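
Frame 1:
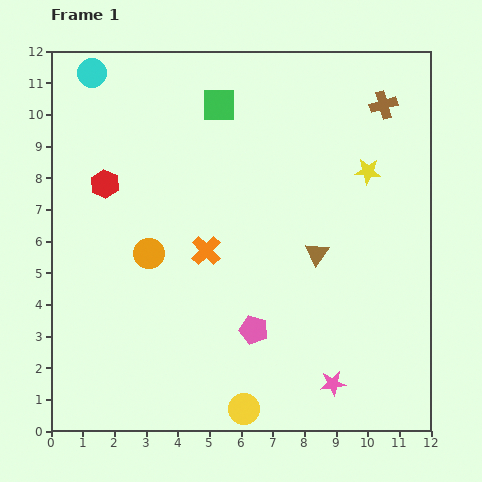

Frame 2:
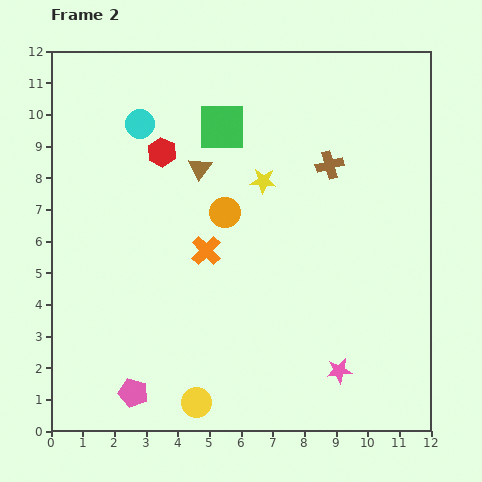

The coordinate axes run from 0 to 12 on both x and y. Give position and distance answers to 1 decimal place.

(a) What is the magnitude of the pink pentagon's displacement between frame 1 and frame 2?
4.3

The pink pentagon moved from (6.4, 3.2) to (2.6, 1.2), a distance of √(3.8² + 2.0²) ≈ 4.3.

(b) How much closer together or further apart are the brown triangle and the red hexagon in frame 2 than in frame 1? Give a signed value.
-5.8

Distance in frame 1: 7.1. Distance in frame 2: 1.3.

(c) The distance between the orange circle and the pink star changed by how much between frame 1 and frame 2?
-0.9

Distance in frame 1: 7.1. Distance in frame 2: 6.2.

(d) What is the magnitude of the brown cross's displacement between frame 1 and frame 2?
2.5

The brown cross moved from (10.5, 10.3) to (8.8, 8.4), a distance of √(1.7² + 1.9²) ≈ 2.5.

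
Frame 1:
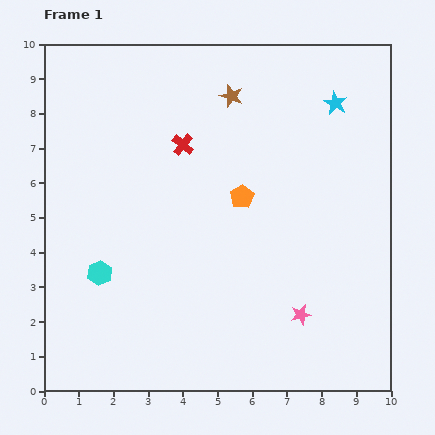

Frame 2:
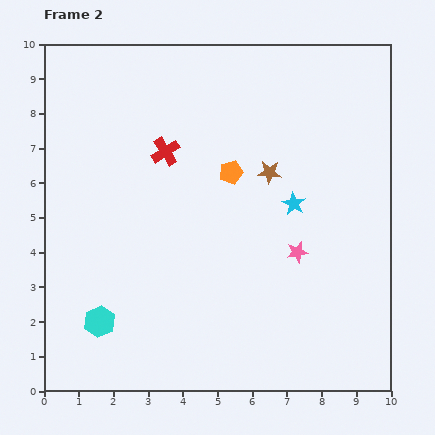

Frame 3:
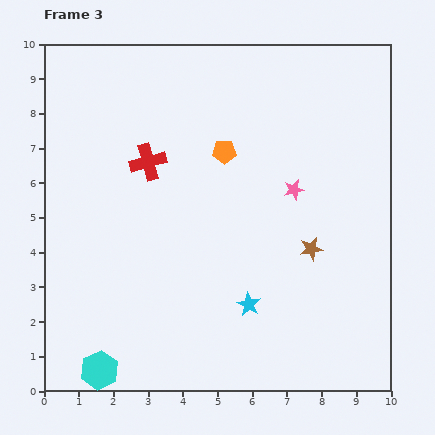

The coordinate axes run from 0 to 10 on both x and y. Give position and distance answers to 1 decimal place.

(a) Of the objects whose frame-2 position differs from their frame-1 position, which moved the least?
the red cross

(moved 0.5)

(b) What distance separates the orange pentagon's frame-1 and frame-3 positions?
1.4

The orange pentagon moved from (5.7, 5.6) to (5.2, 6.9), a distance of √(0.5² + 1.3²) ≈ 1.4.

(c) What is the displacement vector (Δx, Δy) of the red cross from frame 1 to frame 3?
(-1.0, -0.5)

The red cross was at (4.0, 7.1) in frame 1 and (3.0, 6.6) in frame 3.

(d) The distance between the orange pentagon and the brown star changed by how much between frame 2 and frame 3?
+2.7

Distance in frame 2: 1.1. Distance in frame 3: 3.8.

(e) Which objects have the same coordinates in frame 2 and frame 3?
none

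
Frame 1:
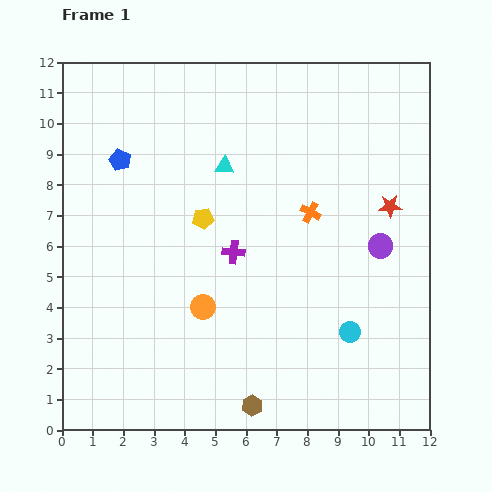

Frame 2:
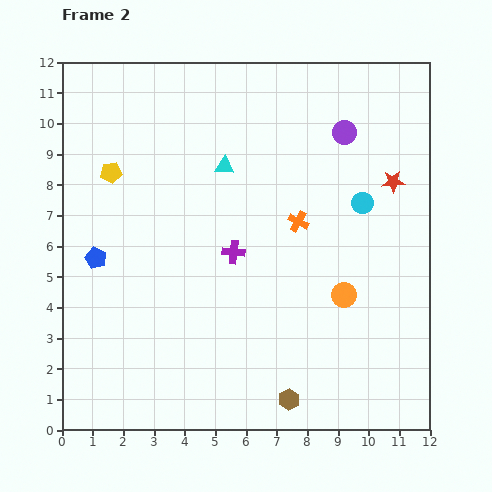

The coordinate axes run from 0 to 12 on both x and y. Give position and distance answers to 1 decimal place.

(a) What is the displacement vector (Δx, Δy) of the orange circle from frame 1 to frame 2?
(4.6, 0.4)

The orange circle was at (4.6, 4.0) in frame 1 and (9.2, 4.4) in frame 2.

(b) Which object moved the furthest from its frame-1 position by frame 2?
the orange circle

(moved 4.6; next 4.2)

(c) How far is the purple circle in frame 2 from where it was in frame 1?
3.9

The purple circle moved from (10.4, 6.0) to (9.2, 9.7), a distance of √(1.2² + 3.7²) ≈ 3.9.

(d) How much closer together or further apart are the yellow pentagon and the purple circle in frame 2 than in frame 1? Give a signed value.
+1.8

Distance in frame 1: 5.9. Distance in frame 2: 7.7.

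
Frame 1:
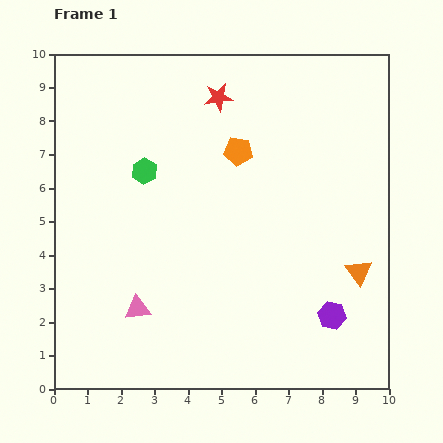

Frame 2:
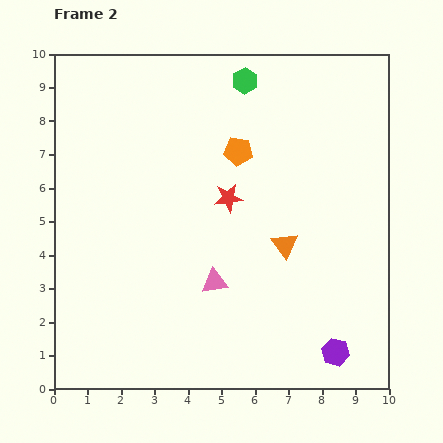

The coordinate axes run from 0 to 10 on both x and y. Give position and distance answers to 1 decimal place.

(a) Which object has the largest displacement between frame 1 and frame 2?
the green hexagon

(moved 4.0; next 3.0)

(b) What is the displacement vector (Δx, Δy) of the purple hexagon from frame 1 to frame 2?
(0.1, -1.1)

The purple hexagon was at (8.3, 2.2) in frame 1 and (8.4, 1.1) in frame 2.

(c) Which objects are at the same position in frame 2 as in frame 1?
the orange pentagon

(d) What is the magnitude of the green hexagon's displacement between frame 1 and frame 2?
4.0

The green hexagon moved from (2.7, 6.5) to (5.7, 9.2), a distance of √(3.0² + 2.7²) ≈ 4.0.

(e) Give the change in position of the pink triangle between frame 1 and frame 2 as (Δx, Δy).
(2.3, 0.8)

The pink triangle was at (2.5, 2.4) in frame 1 and (4.8, 3.2) in frame 2.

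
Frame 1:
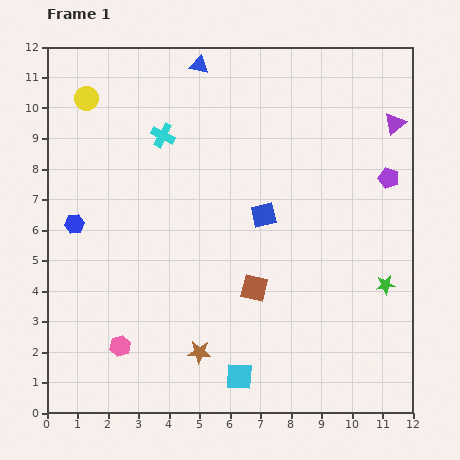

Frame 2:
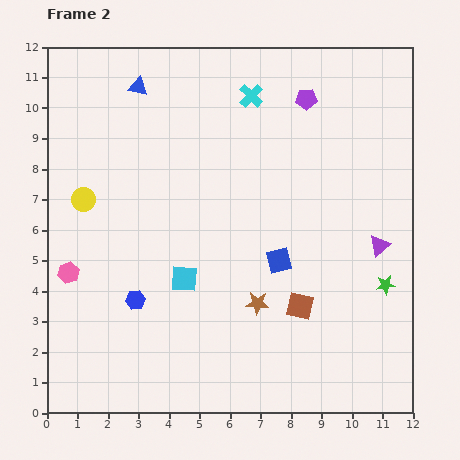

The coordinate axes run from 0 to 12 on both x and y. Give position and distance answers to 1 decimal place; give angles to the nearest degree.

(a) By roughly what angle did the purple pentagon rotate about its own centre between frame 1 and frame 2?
22° counter-clockwise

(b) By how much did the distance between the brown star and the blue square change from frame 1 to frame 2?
-3.4

Distance in frame 1: 5.0. Distance in frame 2: 1.6.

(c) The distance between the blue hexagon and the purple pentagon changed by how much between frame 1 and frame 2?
-1.7

Distance in frame 1: 10.4. Distance in frame 2: 8.7.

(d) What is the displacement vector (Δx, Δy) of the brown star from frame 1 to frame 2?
(1.9, 1.6)

The brown star was at (5.0, 2.0) in frame 1 and (6.9, 3.6) in frame 2.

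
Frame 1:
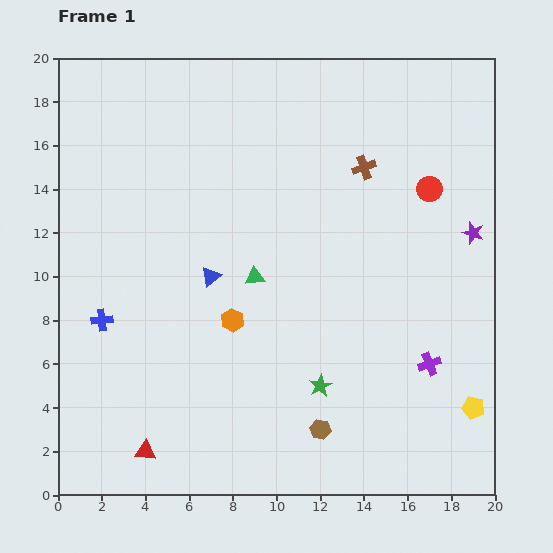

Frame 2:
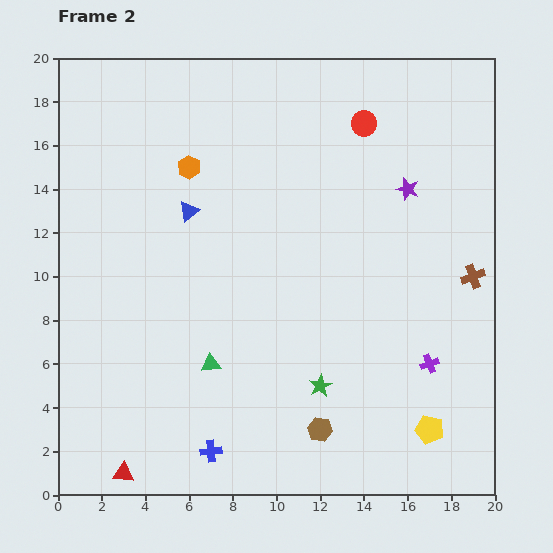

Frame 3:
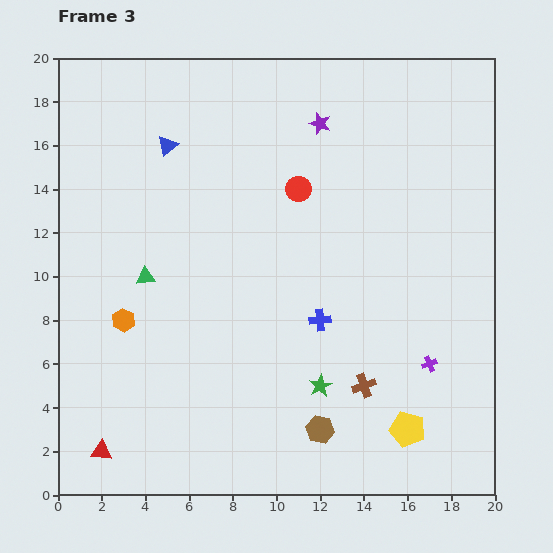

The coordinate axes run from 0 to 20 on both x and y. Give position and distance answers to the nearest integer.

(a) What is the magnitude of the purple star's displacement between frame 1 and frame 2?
4

The purple star moved from (19, 12) to (16, 14), a distance of √(3² + 2²) ≈ 4.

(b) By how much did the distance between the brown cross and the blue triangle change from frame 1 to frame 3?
+5

Distance in frame 1: 9. Distance in frame 3: 14.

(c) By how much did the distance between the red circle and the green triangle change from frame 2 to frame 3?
-5

Distance in frame 2: 13. Distance in frame 3: 8.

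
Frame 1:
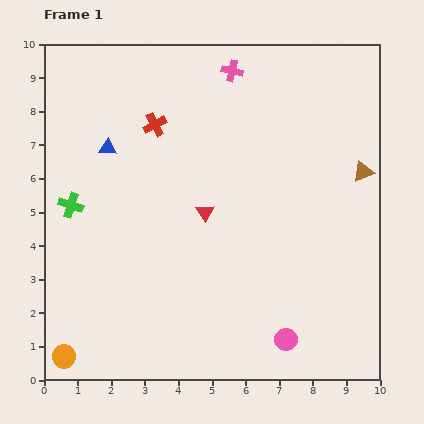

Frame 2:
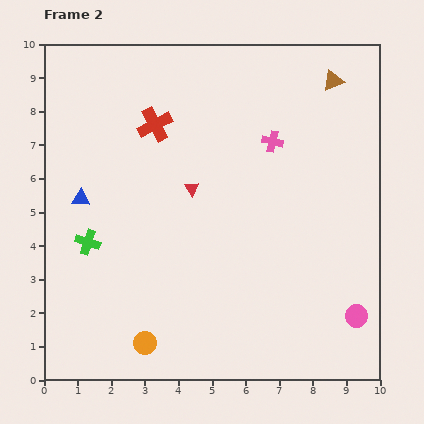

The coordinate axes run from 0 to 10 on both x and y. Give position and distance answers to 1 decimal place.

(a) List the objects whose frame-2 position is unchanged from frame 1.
the red cross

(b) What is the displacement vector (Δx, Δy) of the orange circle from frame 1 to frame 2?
(2.4, 0.4)

The orange circle was at (0.6, 0.7) in frame 1 and (3.0, 1.1) in frame 2.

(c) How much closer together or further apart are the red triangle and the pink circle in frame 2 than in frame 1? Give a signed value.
+1.7

Distance in frame 1: 4.5. Distance in frame 2: 6.2.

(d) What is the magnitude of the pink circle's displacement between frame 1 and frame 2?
2.2

The pink circle moved from (7.2, 1.2) to (9.3, 1.9), a distance of √(2.1² + 0.7²) ≈ 2.2.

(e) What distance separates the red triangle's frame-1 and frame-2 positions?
0.8

The red triangle moved from (4.8, 5.0) to (4.4, 5.7), a distance of √(0.4² + 0.7²) ≈ 0.8.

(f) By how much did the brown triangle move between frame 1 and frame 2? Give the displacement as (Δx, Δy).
(-0.9, 2.7)

The brown triangle was at (9.5, 6.2) in frame 1 and (8.6, 8.9) in frame 2.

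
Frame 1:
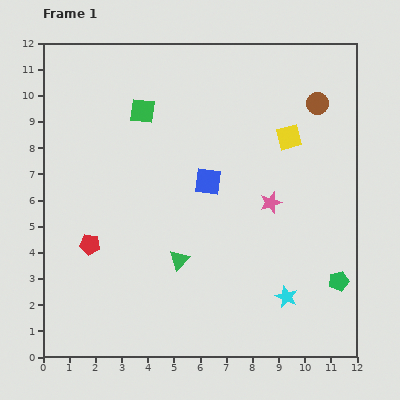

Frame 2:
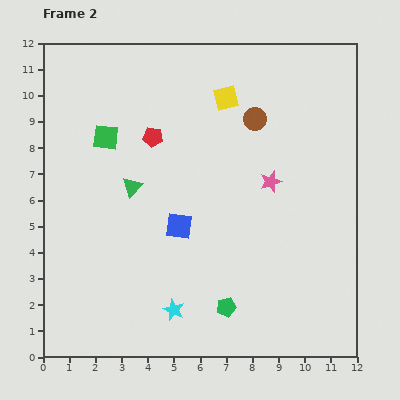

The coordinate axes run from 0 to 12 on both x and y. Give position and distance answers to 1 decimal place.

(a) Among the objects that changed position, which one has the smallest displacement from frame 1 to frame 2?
the pink star

(moved 0.8)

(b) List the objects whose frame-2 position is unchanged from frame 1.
none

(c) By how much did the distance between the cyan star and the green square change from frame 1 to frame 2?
-1.9

Distance in frame 1: 9.0. Distance in frame 2: 7.1.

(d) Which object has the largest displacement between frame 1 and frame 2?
the red pentagon

(moved 4.8; next 4.4)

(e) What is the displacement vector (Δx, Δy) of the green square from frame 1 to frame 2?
(-1.4, -1.0)

The green square was at (3.8, 9.4) in frame 1 and (2.4, 8.4) in frame 2.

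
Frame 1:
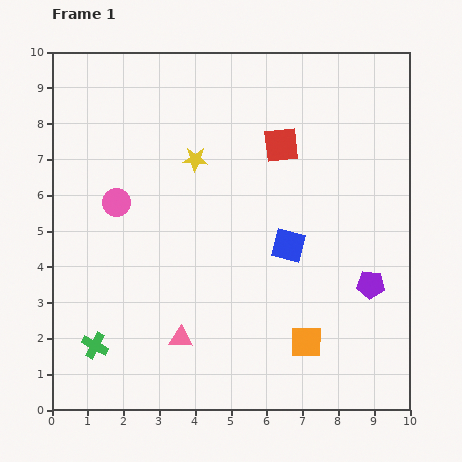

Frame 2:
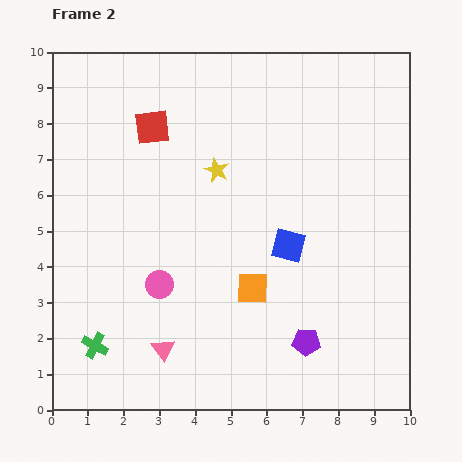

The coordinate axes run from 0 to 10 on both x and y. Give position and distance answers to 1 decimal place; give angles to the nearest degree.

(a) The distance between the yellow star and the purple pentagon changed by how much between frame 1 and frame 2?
-0.6

Distance in frame 1: 6.0. Distance in frame 2: 5.4.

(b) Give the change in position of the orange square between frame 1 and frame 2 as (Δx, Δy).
(-1.5, 1.5)

The orange square was at (7.1, 1.9) in frame 1 and (5.6, 3.4) in frame 2.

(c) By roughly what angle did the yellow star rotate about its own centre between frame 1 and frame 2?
22° clockwise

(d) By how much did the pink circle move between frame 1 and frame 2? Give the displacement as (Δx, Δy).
(1.2, -2.3)

The pink circle was at (1.8, 5.8) in frame 1 and (3.0, 3.5) in frame 2.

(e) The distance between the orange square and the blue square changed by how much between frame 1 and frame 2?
-1.1

Distance in frame 1: 2.7. Distance in frame 2: 1.6.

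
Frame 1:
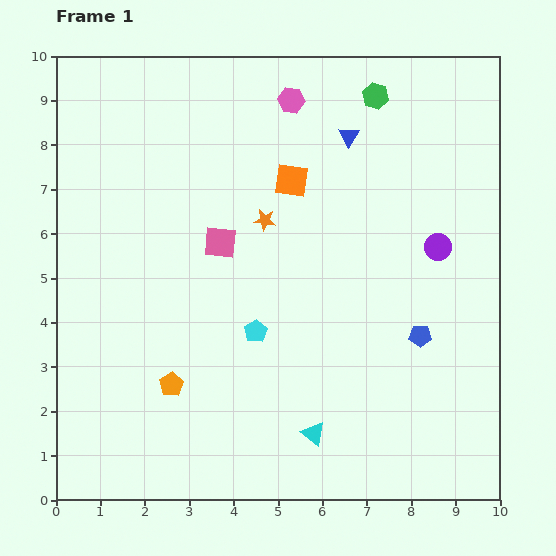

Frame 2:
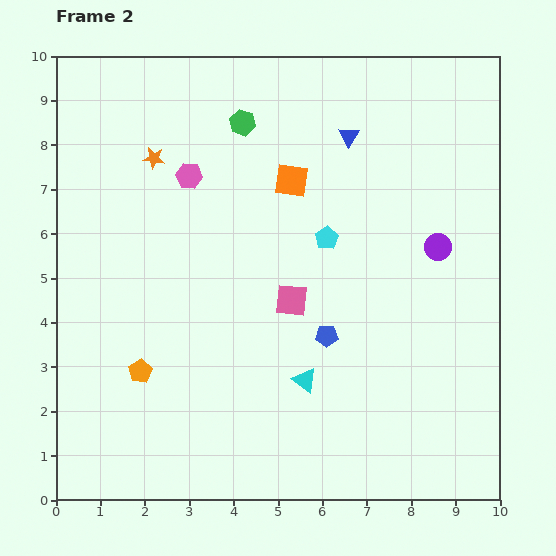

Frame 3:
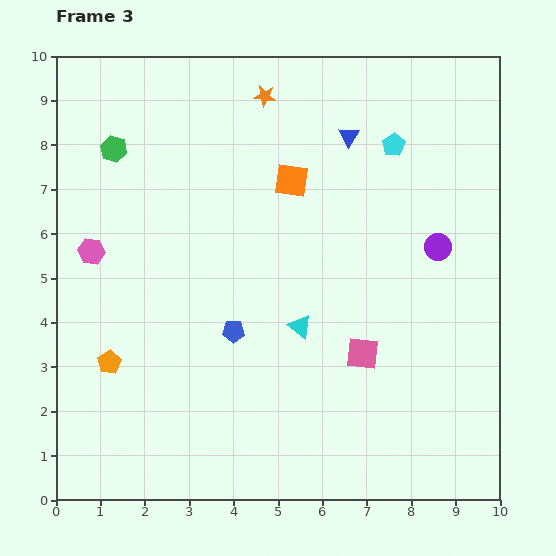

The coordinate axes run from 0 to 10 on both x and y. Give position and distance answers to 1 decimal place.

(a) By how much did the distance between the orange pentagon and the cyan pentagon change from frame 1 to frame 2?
+3.0

Distance in frame 1: 2.2. Distance in frame 2: 5.2.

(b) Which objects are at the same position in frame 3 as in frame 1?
the purple circle, the orange square, the blue triangle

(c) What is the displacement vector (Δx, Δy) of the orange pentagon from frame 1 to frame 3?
(-1.4, 0.5)

The orange pentagon was at (2.6, 2.6) in frame 1 and (1.2, 3.1) in frame 3.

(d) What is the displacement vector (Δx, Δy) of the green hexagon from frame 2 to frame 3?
(-2.9, -0.6)

The green hexagon was at (4.2, 8.5) in frame 2 and (1.3, 7.9) in frame 3.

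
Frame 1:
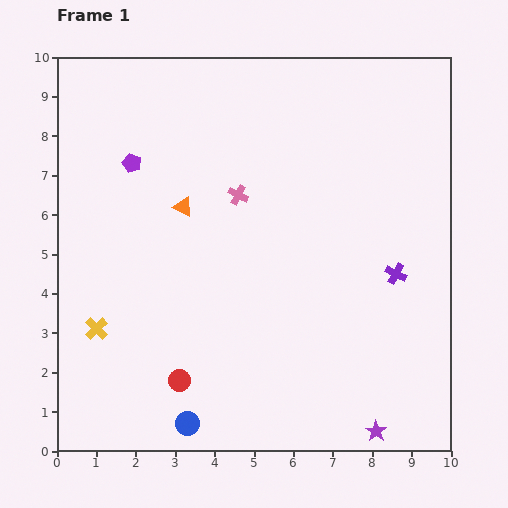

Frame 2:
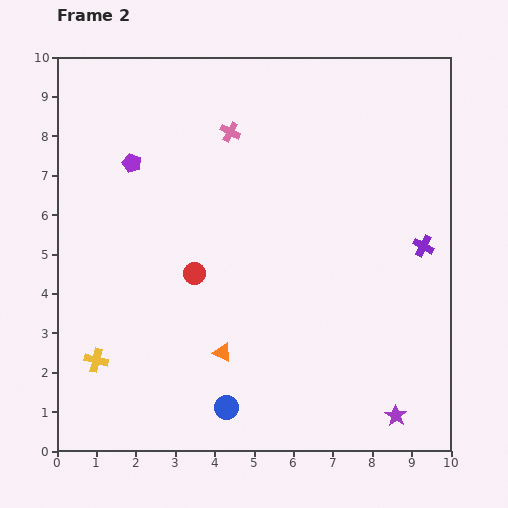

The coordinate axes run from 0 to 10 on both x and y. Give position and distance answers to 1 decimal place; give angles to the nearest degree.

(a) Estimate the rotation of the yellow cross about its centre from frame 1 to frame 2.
31° counter-clockwise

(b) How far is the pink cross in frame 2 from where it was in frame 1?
1.6

The pink cross moved from (4.6, 6.5) to (4.4, 8.1), a distance of √(0.2² + 1.6²) ≈ 1.6.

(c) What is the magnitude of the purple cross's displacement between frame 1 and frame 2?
1.0

The purple cross moved from (8.6, 4.5) to (9.3, 5.2), a distance of √(0.7² + 0.7²) ≈ 1.0.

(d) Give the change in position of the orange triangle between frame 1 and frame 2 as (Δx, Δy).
(1.0, -3.7)

The orange triangle was at (3.2, 6.2) in frame 1 and (4.2, 2.5) in frame 2.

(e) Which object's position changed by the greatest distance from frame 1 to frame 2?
the orange triangle

(moved 3.8; next 2.7)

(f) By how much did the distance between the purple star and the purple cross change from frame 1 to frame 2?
+0.4

Distance in frame 1: 4.0. Distance in frame 2: 4.4.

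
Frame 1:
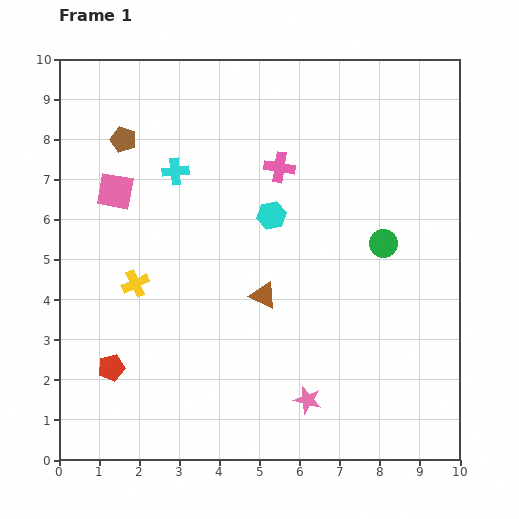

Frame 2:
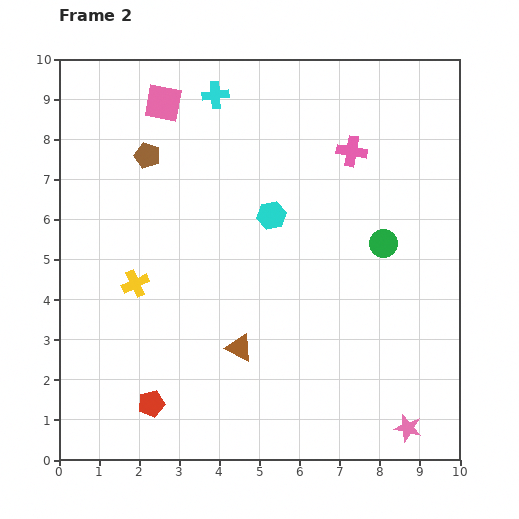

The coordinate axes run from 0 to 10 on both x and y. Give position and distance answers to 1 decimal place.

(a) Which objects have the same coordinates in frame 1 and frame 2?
the yellow cross, the cyan hexagon, the green circle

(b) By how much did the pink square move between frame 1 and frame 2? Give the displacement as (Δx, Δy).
(1.2, 2.2)

The pink square was at (1.4, 6.7) in frame 1 and (2.6, 8.9) in frame 2.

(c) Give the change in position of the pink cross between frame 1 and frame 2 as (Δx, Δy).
(1.8, 0.4)

The pink cross was at (5.5, 7.3) in frame 1 and (7.3, 7.7) in frame 2.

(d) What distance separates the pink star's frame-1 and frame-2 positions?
2.6

The pink star moved from (6.2, 1.5) to (8.7, 0.8), a distance of √(2.5² + 0.7²) ≈ 2.6.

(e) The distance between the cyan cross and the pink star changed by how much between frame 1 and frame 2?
+3.0

Distance in frame 1: 6.6. Distance in frame 2: 9.6.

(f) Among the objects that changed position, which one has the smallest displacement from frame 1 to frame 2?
the brown pentagon

(moved 0.7)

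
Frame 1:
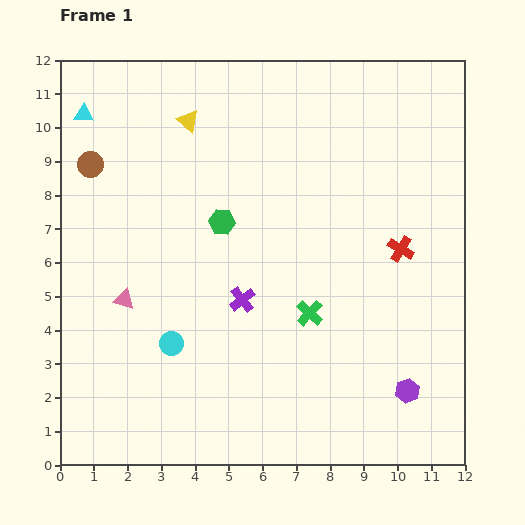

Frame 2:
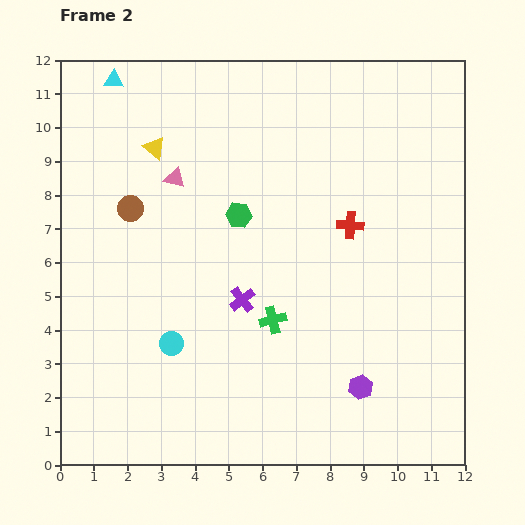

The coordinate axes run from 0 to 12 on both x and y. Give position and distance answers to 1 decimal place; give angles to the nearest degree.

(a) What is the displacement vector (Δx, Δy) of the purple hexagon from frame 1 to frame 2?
(-1.4, 0.1)

The purple hexagon was at (10.3, 2.2) in frame 1 and (8.9, 2.3) in frame 2.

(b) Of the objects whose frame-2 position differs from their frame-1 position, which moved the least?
the green hexagon

(moved 0.5)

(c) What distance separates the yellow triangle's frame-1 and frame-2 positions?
1.3

The yellow triangle moved from (3.8, 10.2) to (2.8, 9.4), a distance of √(1.0² + 0.8²) ≈ 1.3.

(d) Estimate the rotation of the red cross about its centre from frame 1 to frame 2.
28° counter-clockwise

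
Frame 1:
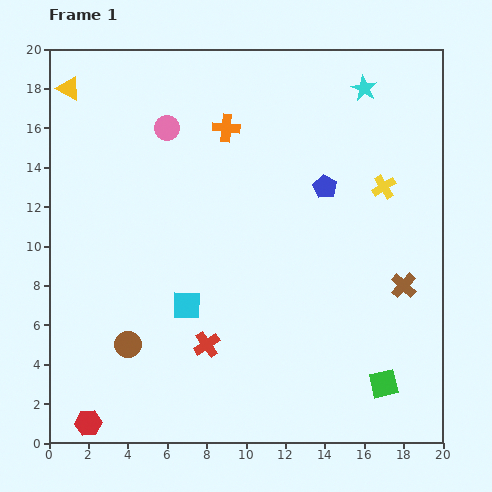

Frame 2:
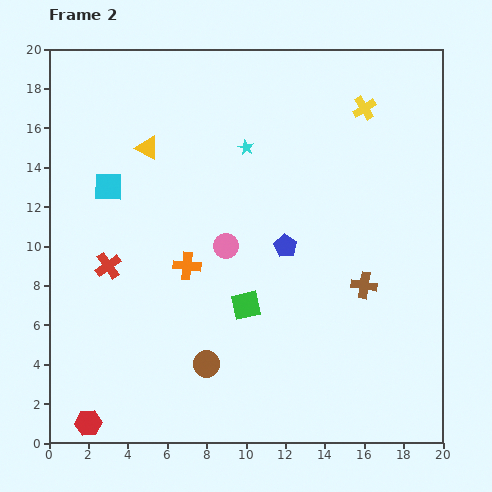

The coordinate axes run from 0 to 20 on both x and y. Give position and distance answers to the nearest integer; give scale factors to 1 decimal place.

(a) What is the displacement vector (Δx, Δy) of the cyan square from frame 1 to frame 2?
(-4, 6)

The cyan square was at (7, 7) in frame 1 and (3, 13) in frame 2.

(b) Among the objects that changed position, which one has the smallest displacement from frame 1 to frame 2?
the brown cross

(moved 2)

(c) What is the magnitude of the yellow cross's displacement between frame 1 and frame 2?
4

The yellow cross moved from (17, 13) to (16, 17), a distance of √(1² + 4²) ≈ 4.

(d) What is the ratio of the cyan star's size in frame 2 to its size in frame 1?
0.6×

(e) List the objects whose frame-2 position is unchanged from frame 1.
the red hexagon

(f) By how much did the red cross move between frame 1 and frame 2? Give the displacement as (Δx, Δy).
(-5, 4)

The red cross was at (8, 5) in frame 1 and (3, 9) in frame 2.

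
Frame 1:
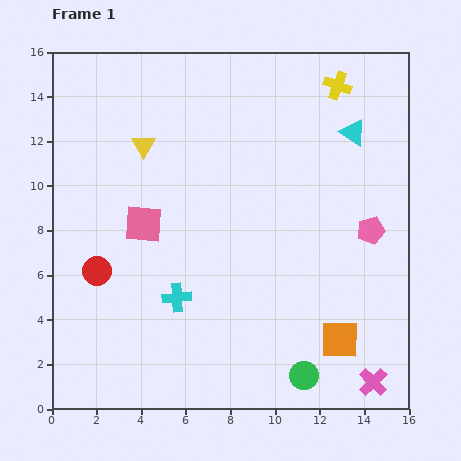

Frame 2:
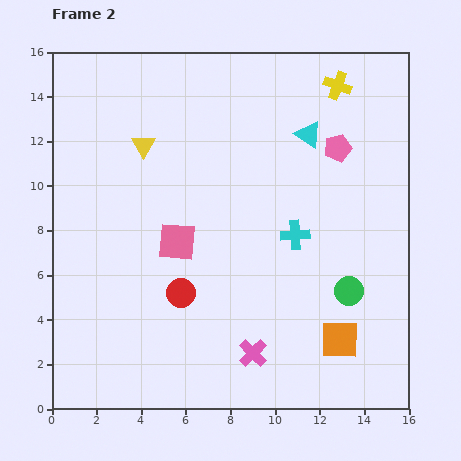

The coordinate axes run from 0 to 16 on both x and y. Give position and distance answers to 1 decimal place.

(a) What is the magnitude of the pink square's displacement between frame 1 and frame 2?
1.7

The pink square moved from (4.1, 8.3) to (5.6, 7.5), a distance of √(1.5² + 0.8²) ≈ 1.7.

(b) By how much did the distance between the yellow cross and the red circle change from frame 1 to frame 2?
-2.0

Distance in frame 1: 13.6. Distance in frame 2: 11.6.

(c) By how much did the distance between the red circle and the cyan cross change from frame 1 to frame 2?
+1.9

Distance in frame 1: 3.8. Distance in frame 2: 5.7.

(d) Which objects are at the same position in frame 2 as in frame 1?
the orange square, the yellow cross, the yellow triangle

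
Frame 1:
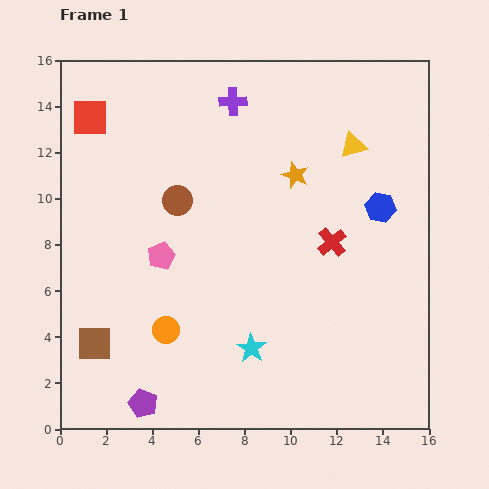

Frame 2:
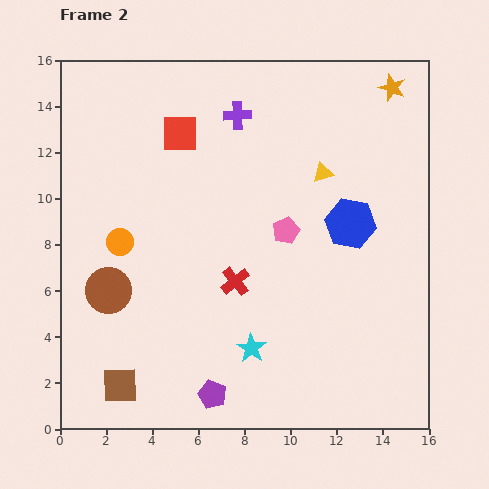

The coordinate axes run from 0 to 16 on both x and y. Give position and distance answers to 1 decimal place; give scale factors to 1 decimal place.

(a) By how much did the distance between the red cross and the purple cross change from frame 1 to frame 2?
-0.3

Distance in frame 1: 7.5. Distance in frame 2: 7.2.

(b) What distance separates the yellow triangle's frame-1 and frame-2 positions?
1.8

The yellow triangle moved from (12.7, 12.3) to (11.4, 11.1), a distance of √(1.3² + 1.2²) ≈ 1.8.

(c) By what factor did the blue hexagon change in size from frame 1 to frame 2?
1.7×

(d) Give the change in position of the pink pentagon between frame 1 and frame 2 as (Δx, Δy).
(5.4, 1.1)

The pink pentagon was at (4.4, 7.5) in frame 1 and (9.8, 8.6) in frame 2.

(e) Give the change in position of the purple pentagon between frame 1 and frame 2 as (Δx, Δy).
(3.0, 0.4)

The purple pentagon was at (3.6, 1.1) in frame 1 and (6.6, 1.5) in frame 2.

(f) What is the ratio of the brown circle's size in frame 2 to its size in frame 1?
1.5×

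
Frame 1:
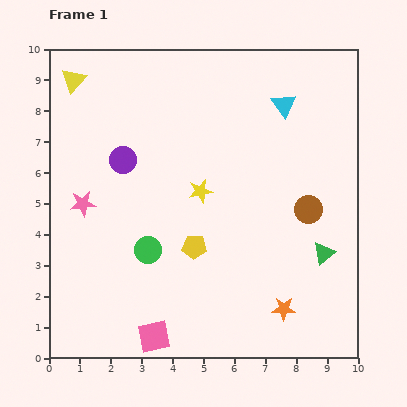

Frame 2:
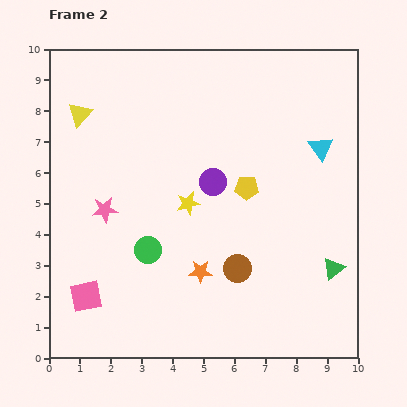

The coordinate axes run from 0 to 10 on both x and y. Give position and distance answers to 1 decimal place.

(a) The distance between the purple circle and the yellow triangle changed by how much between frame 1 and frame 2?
+1.7

Distance in frame 1: 3.1. Distance in frame 2: 4.8.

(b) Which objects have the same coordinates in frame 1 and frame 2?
the green circle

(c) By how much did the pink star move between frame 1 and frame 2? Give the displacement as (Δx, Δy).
(0.7, -0.2)

The pink star was at (1.1, 5.0) in frame 1 and (1.8, 4.8) in frame 2.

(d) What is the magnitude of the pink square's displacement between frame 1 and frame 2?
2.6

The pink square moved from (3.4, 0.7) to (1.2, 2.0), a distance of √(2.2² + 1.3²) ≈ 2.6.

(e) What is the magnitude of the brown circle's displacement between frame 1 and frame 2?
3.0

The brown circle moved from (8.4, 4.8) to (6.1, 2.9), a distance of √(2.3² + 1.9²) ≈ 3.0.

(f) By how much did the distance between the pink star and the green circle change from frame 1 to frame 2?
-0.7

Distance in frame 1: 2.6. Distance in frame 2: 1.9.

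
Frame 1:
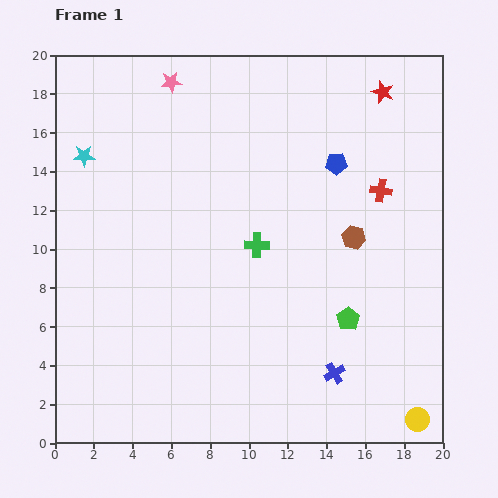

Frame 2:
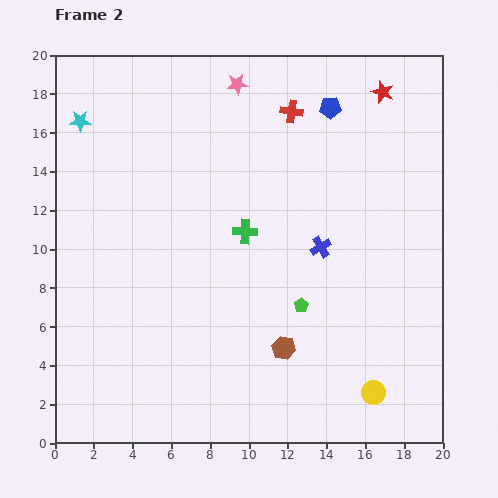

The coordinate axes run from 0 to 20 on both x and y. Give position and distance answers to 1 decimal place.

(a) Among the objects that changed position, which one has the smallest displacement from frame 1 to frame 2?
the green cross

(moved 0.9)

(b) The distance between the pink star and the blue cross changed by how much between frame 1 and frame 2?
-7.8

Distance in frame 1: 17.2. Distance in frame 2: 9.4.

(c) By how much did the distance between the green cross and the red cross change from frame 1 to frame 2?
-0.4

Distance in frame 1: 7.0. Distance in frame 2: 6.6.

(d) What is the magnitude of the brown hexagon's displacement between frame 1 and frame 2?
6.7

The brown hexagon moved from (15.4, 10.6) to (11.8, 4.9), a distance of √(3.6² + 5.7²) ≈ 6.7.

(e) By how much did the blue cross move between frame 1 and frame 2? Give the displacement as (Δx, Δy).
(-0.7, 6.5)

The blue cross was at (14.4, 3.6) in frame 1 and (13.7, 10.1) in frame 2.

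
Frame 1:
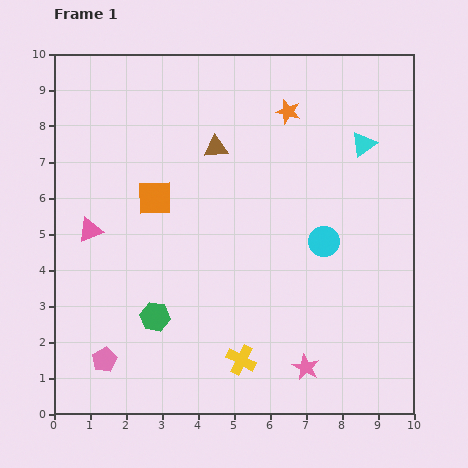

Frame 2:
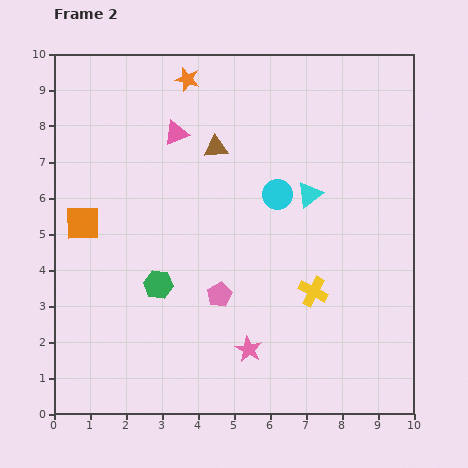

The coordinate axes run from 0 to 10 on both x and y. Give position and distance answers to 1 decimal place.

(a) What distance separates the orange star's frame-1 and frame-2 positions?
2.9

The orange star moved from (6.5, 8.4) to (3.7, 9.3), a distance of √(2.8² + 0.9²) ≈ 2.9.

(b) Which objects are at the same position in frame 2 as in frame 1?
the brown triangle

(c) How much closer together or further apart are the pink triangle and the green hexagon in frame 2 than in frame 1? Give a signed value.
+1.2

Distance in frame 1: 3.0. Distance in frame 2: 4.2.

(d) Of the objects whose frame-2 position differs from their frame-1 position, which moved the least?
the green hexagon

(moved 0.9)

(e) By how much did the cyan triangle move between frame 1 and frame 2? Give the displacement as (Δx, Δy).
(-1.5, -1.4)

The cyan triangle was at (8.6, 7.5) in frame 1 and (7.1, 6.1) in frame 2.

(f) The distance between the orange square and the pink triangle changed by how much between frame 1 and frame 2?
+1.6

Distance in frame 1: 2.0. Distance in frame 2: 3.6.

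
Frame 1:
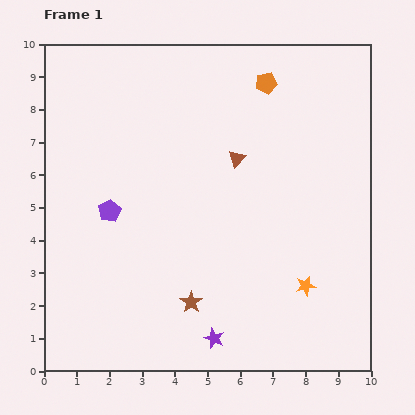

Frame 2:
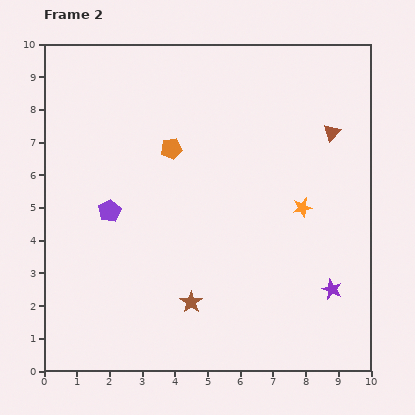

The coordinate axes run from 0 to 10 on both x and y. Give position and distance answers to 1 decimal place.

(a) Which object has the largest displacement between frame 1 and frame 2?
the purple star

(moved 3.9; next 3.5)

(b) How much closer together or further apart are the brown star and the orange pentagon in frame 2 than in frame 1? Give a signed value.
-2.4

Distance in frame 1: 7.1. Distance in frame 2: 4.7.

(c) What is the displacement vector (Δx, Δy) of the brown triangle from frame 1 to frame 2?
(2.9, 0.8)

The brown triangle was at (5.9, 6.5) in frame 1 and (8.8, 7.3) in frame 2.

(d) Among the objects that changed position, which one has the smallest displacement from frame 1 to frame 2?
the orange star

(moved 2.4)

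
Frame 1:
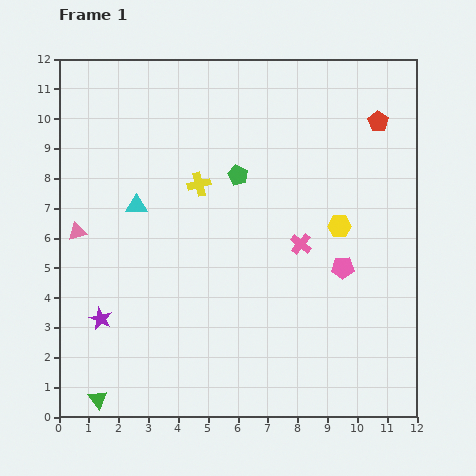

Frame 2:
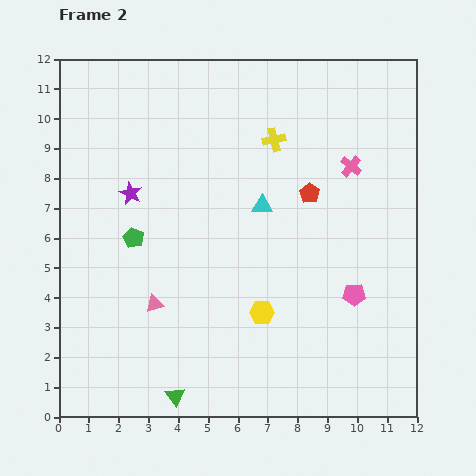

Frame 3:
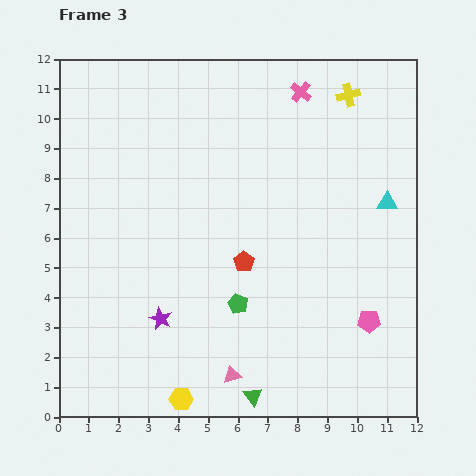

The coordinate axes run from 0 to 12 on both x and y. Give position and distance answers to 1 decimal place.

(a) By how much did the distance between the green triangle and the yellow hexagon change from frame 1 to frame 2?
-6.0

Distance in frame 1: 10.0. Distance in frame 2: 4.0.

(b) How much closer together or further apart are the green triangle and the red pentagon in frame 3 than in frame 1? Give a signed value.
-8.7

Distance in frame 1: 13.2. Distance in frame 3: 4.5.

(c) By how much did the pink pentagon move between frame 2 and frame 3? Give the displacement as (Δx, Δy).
(0.5, -0.9)

The pink pentagon was at (9.9, 4.1) in frame 2 and (10.4, 3.2) in frame 3.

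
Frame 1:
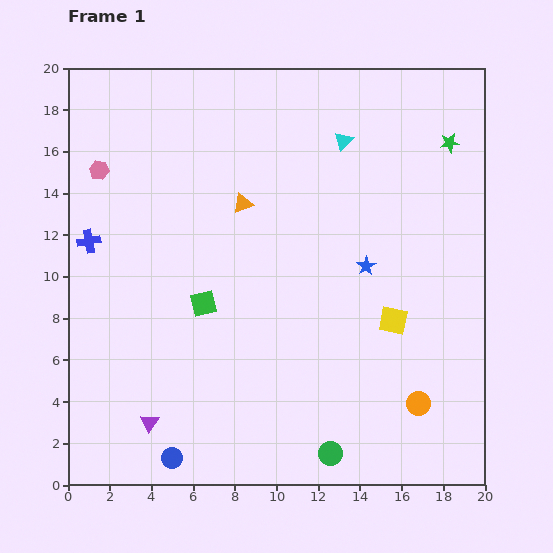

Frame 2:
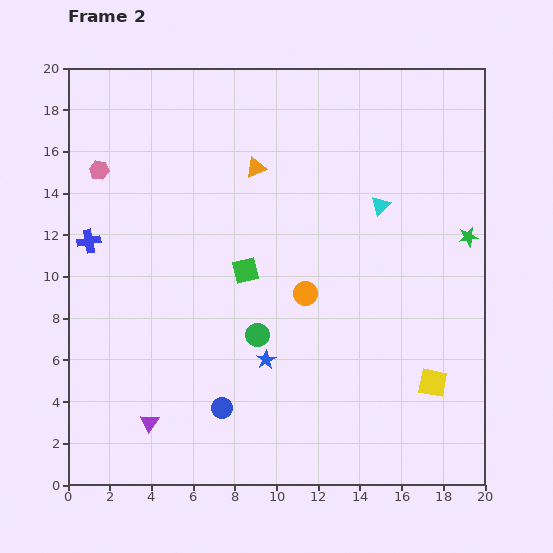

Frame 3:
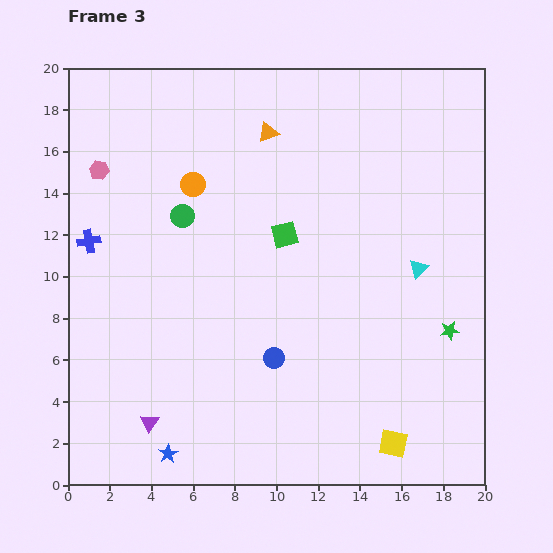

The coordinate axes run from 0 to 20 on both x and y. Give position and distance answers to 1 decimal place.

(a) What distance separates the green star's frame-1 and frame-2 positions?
4.6

The green star moved from (18.3, 16.4) to (19.2, 11.9), a distance of √(0.9² + 4.5²) ≈ 4.6.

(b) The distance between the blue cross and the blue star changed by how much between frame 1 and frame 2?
-3.2

Distance in frame 1: 13.4. Distance in frame 2: 10.2.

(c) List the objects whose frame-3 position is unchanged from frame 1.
the purple triangle, the pink hexagon, the blue cross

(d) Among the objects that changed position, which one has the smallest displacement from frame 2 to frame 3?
the orange triangle

(moved 1.8)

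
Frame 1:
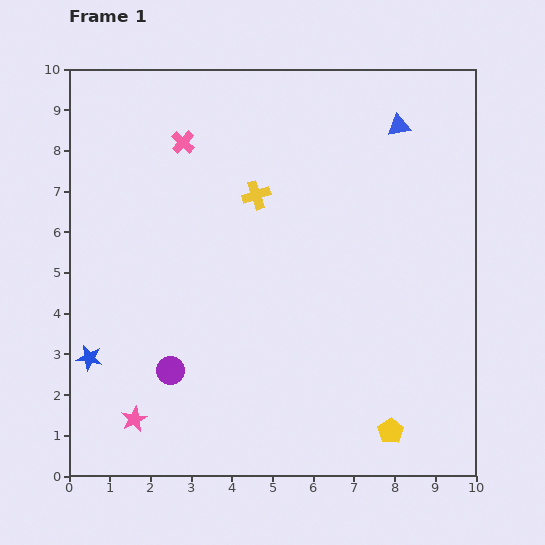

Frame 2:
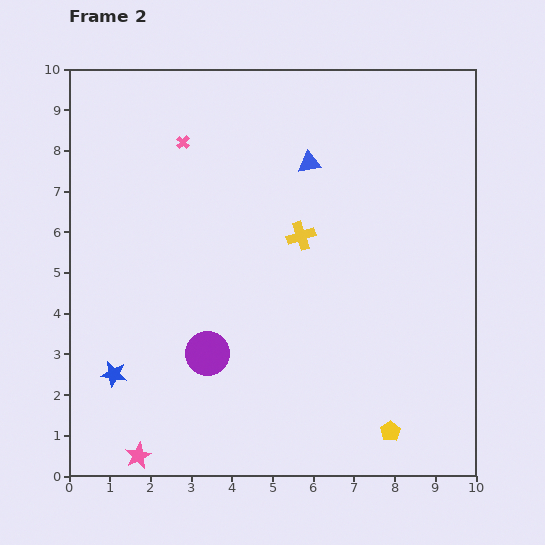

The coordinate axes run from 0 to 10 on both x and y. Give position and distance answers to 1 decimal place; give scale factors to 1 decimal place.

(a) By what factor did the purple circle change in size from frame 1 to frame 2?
1.6×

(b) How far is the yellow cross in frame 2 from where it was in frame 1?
1.5

The yellow cross moved from (4.6, 6.9) to (5.7, 5.9), a distance of √(1.1² + 1.0²) ≈ 1.5.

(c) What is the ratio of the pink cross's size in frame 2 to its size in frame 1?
0.6×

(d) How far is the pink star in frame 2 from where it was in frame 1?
0.9

The pink star moved from (1.6, 1.4) to (1.7, 0.5), a distance of √(0.1² + 0.9²) ≈ 0.9.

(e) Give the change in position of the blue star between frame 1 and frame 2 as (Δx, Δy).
(0.6, -0.4)

The blue star was at (0.5, 2.9) in frame 1 and (1.1, 2.5) in frame 2.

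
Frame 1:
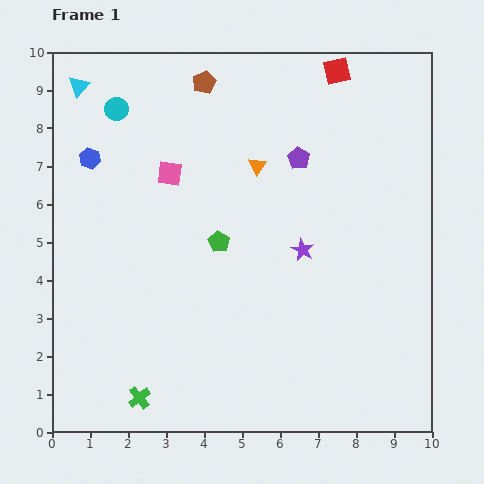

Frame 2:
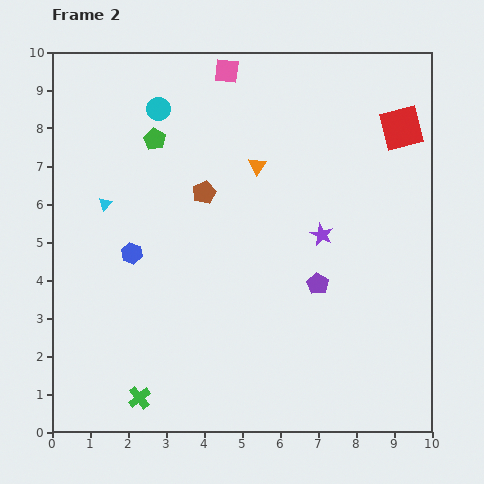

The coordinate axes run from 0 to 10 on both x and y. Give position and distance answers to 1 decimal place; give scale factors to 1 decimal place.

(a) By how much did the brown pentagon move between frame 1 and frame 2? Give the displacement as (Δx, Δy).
(0.0, -2.9)

The brown pentagon was at (4.0, 9.2) in frame 1 and (4.0, 6.3) in frame 2.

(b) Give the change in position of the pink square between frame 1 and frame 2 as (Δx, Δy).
(1.5, 2.7)

The pink square was at (3.1, 6.8) in frame 1 and (4.6, 9.5) in frame 2.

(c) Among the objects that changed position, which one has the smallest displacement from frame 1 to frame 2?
the purple star

(moved 0.6)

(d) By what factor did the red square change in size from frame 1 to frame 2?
1.6×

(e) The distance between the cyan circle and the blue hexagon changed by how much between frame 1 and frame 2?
+2.4

Distance in frame 1: 1.5. Distance in frame 2: 3.9.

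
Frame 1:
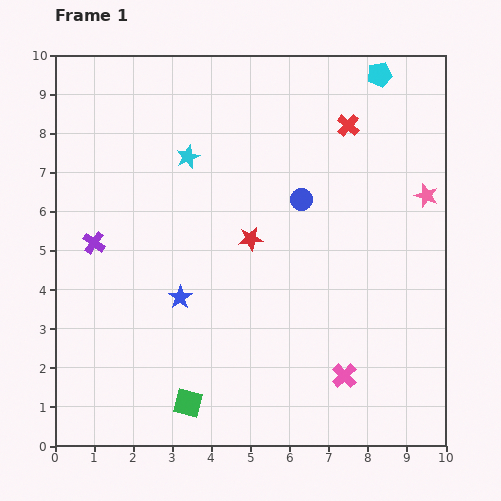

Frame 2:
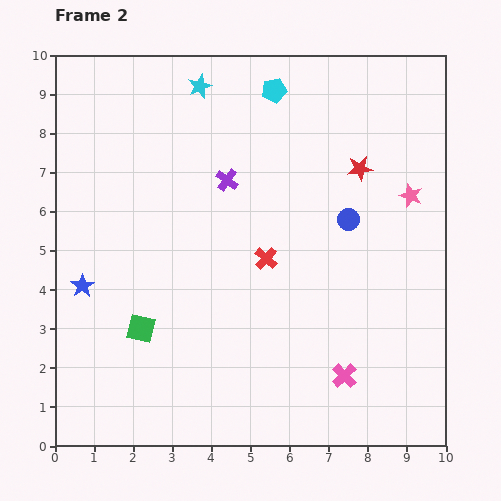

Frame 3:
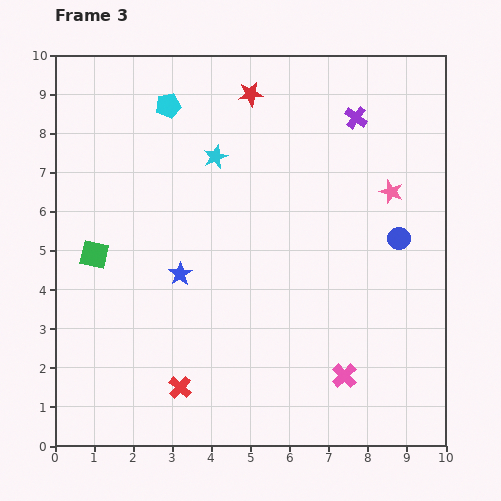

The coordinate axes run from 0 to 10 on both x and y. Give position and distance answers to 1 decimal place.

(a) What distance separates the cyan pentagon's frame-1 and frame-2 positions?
2.7

The cyan pentagon moved from (8.3, 9.5) to (5.6, 9.1), a distance of √(2.7² + 0.4²) ≈ 2.7.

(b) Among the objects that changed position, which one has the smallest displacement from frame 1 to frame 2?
the pink star

(moved 0.4)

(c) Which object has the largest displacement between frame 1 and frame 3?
the red cross

(moved 8.0; next 7.4)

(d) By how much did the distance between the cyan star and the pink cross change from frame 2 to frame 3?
-1.8

Distance in frame 2: 8.3. Distance in frame 3: 6.5.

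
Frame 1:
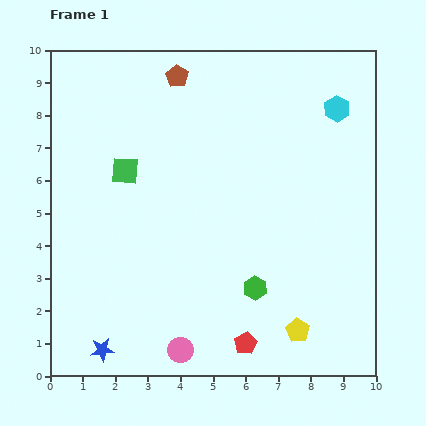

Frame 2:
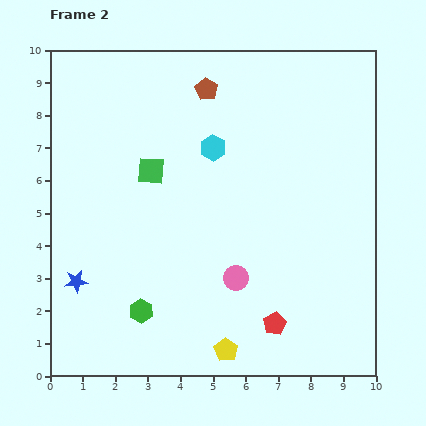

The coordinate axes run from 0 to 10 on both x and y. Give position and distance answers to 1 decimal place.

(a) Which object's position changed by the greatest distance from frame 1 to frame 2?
the cyan hexagon

(moved 4.0; next 3.6)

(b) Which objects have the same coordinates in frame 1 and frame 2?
none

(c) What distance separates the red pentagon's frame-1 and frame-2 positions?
1.1

The red pentagon moved from (6.0, 1.0) to (6.9, 1.6), a distance of √(0.9² + 0.6²) ≈ 1.1.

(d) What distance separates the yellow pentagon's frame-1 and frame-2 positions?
2.3

The yellow pentagon moved from (7.6, 1.4) to (5.4, 0.8), a distance of √(2.2² + 0.6²) ≈ 2.3.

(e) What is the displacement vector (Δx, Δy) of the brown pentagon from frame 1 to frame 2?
(0.9, -0.4)

The brown pentagon was at (3.9, 9.2) in frame 1 and (4.8, 8.8) in frame 2.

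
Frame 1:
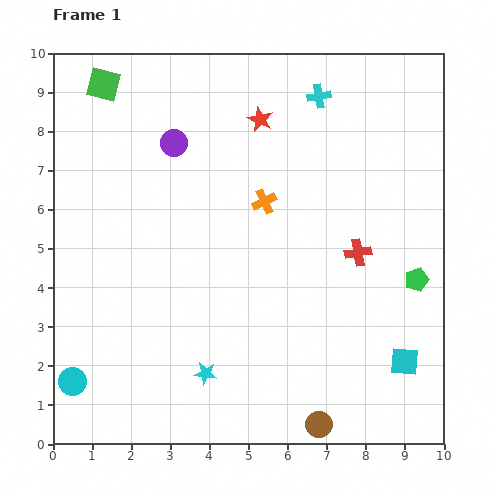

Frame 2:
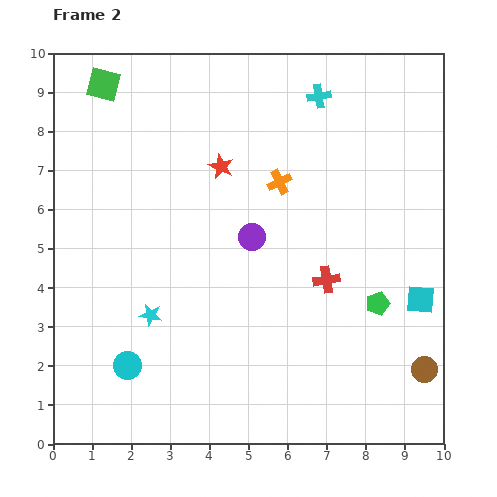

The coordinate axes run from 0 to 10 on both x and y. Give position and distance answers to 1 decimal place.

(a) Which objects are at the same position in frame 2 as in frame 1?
the green square, the cyan cross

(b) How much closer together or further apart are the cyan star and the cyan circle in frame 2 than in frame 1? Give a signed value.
-2.0

Distance in frame 1: 3.4. Distance in frame 2: 1.4.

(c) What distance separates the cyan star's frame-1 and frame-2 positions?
2.1

The cyan star moved from (3.9, 1.8) to (2.5, 3.3), a distance of √(1.4² + 1.5²) ≈ 2.1.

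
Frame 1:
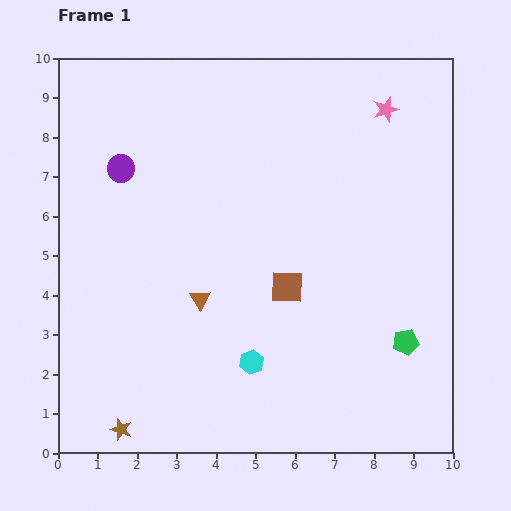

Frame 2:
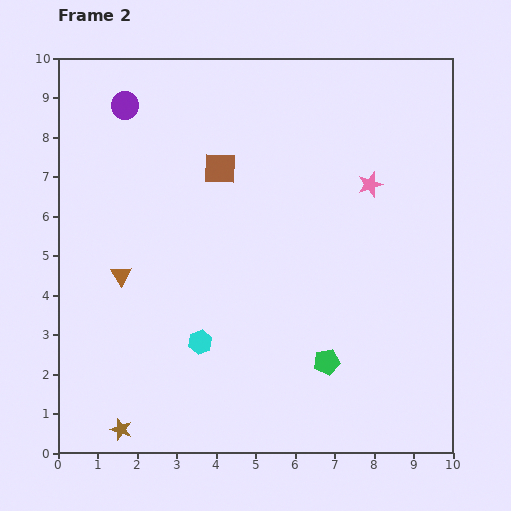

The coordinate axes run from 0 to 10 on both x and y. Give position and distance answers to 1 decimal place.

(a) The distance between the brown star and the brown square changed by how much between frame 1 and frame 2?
+1.6

Distance in frame 1: 5.5. Distance in frame 2: 7.1.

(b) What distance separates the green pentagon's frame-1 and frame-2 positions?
2.1

The green pentagon moved from (8.8, 2.8) to (6.8, 2.3), a distance of √(2.0² + 0.5²) ≈ 2.1.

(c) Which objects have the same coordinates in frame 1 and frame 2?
the brown star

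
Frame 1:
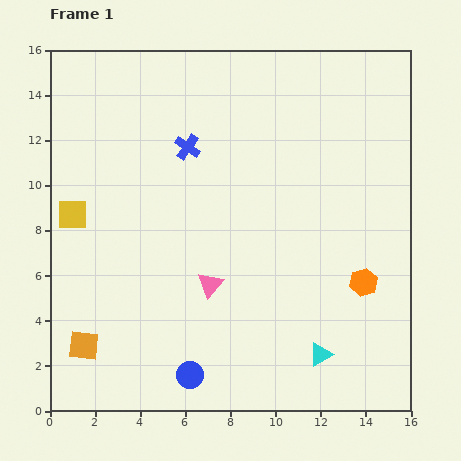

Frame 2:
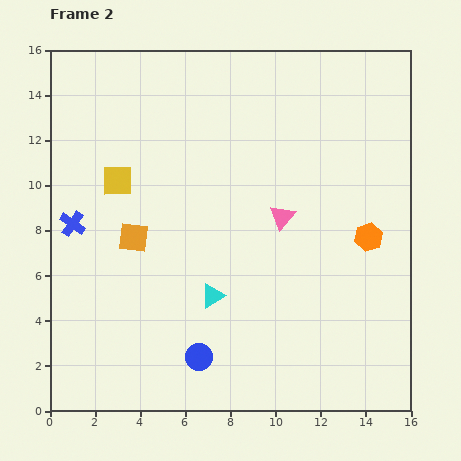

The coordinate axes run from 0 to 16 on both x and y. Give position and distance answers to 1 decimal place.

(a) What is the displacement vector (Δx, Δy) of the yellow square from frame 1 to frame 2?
(2.0, 1.5)

The yellow square was at (1.0, 8.7) in frame 1 and (3.0, 10.2) in frame 2.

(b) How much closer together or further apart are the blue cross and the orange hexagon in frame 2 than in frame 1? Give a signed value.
+3.3

Distance in frame 1: 9.8. Distance in frame 2: 13.1.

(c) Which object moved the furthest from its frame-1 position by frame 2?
the blue cross

(moved 6.1; next 5.5)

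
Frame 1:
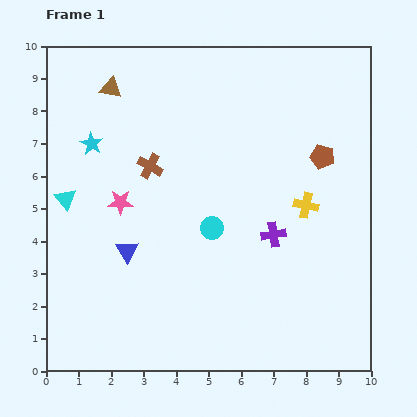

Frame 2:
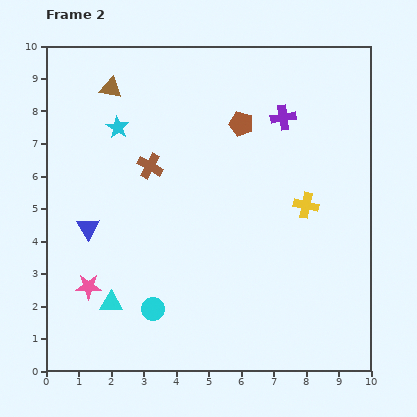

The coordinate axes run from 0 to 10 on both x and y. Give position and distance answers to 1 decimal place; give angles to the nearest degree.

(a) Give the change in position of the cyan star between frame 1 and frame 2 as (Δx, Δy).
(0.8, 0.5)

The cyan star was at (1.4, 7.0) in frame 1 and (2.2, 7.5) in frame 2.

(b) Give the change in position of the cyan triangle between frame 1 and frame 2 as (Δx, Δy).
(1.4, -3.2)

The cyan triangle was at (0.6, 5.3) in frame 1 and (2.0, 2.1) in frame 2.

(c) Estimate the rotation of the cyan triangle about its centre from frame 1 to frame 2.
49° counter-clockwise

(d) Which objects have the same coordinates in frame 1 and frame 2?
the brown triangle, the yellow cross, the brown cross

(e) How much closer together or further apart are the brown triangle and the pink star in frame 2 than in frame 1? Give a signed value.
+2.6

Distance in frame 1: 3.5. Distance in frame 2: 6.1.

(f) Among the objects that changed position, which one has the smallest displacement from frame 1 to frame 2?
the cyan star

(moved 0.9)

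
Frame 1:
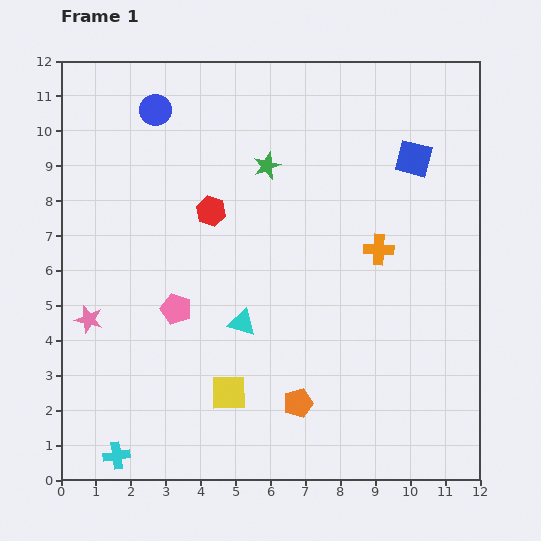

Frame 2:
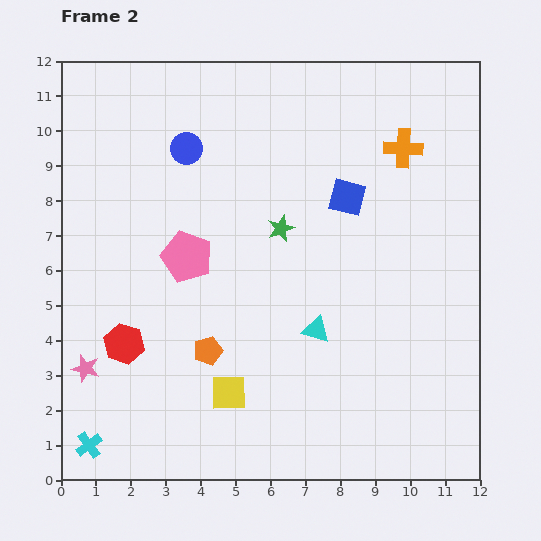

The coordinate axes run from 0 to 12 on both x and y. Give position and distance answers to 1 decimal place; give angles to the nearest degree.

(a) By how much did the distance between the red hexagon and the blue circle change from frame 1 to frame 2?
+2.6

Distance in frame 1: 3.3. Distance in frame 2: 5.9.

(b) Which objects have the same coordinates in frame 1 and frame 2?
the yellow square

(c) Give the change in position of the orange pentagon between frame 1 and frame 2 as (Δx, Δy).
(-2.6, 1.5)

The orange pentagon was at (6.8, 2.2) in frame 1 and (4.2, 3.7) in frame 2.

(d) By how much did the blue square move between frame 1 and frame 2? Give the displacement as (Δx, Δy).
(-1.9, -1.1)

The blue square was at (10.1, 9.2) in frame 1 and (8.2, 8.1) in frame 2.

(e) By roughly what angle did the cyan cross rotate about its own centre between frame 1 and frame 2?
27° counter-clockwise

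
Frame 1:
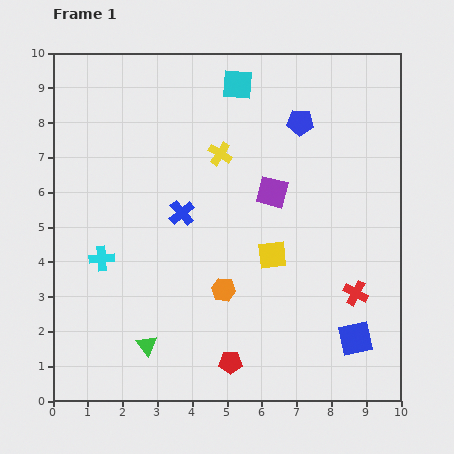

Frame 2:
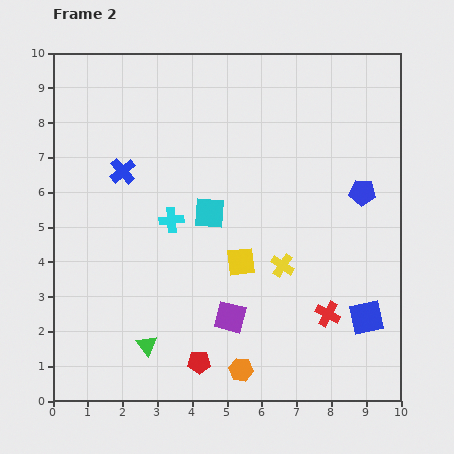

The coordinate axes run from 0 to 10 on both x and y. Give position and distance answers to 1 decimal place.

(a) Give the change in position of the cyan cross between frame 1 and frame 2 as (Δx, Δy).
(2.0, 1.1)

The cyan cross was at (1.4, 4.1) in frame 1 and (3.4, 5.2) in frame 2.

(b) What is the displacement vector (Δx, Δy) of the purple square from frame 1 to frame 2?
(-1.2, -3.6)

The purple square was at (6.3, 6.0) in frame 1 and (5.1, 2.4) in frame 2.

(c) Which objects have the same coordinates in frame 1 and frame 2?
the green triangle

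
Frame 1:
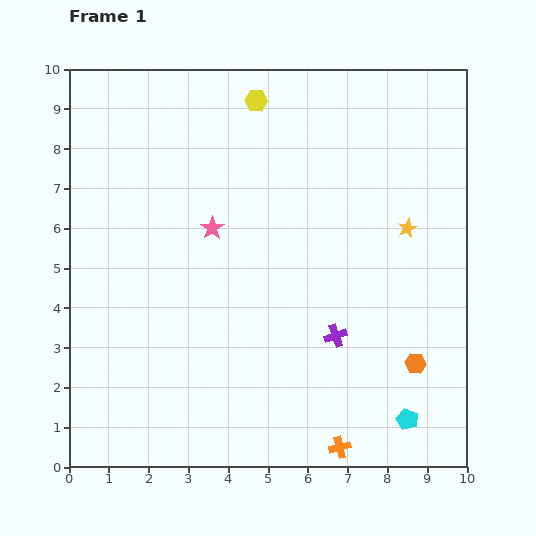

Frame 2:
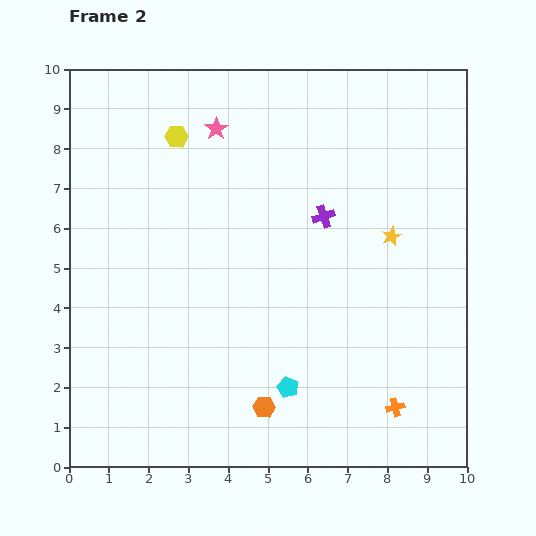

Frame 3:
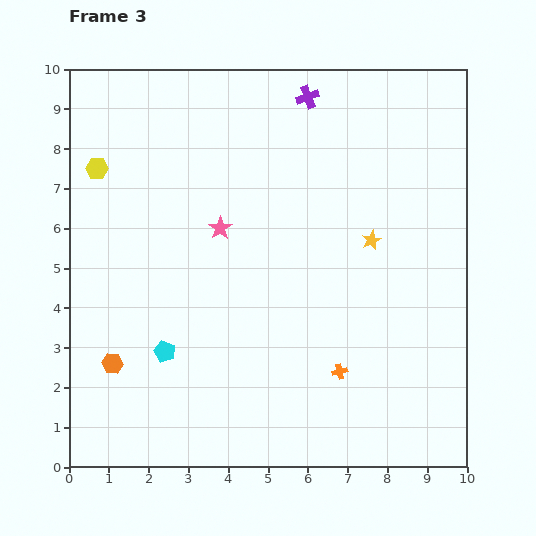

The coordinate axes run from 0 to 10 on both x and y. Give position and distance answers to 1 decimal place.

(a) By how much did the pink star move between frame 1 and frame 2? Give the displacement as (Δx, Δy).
(0.1, 2.5)

The pink star was at (3.6, 6.0) in frame 1 and (3.7, 8.5) in frame 2.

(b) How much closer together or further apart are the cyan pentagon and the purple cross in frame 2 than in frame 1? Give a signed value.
+1.6

Distance in frame 1: 2.8. Distance in frame 2: 4.4.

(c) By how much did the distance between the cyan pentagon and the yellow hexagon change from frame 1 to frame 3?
-4.0

Distance in frame 1: 8.9. Distance in frame 3: 4.9.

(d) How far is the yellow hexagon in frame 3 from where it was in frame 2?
2.2

The yellow hexagon moved from (2.7, 8.3) to (0.7, 7.5), a distance of √(2.0² + 0.8²) ≈ 2.2.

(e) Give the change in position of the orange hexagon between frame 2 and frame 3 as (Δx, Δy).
(-3.8, 1.1)

The orange hexagon was at (4.9, 1.5) in frame 2 and (1.1, 2.6) in frame 3.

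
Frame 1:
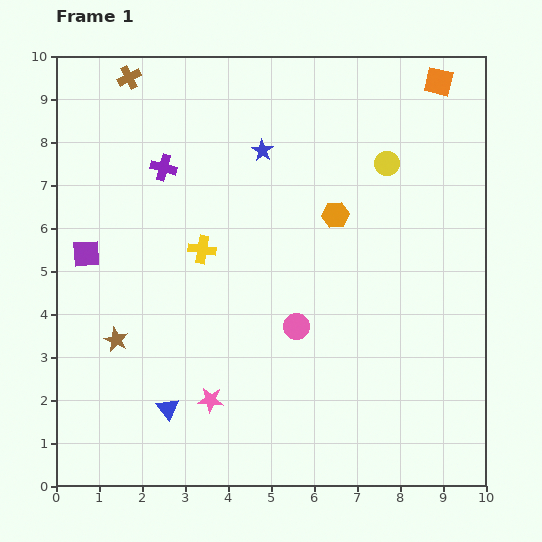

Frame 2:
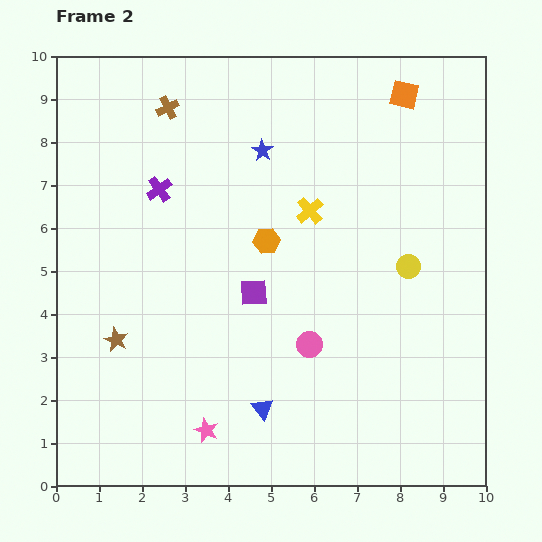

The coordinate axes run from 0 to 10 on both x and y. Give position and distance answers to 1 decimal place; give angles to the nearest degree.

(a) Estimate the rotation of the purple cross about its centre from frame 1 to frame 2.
39° clockwise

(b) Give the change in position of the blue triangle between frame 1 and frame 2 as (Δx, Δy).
(2.2, 0.0)

The blue triangle was at (2.6, 1.8) in frame 1 and (4.8, 1.8) in frame 2.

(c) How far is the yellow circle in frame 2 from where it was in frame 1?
2.5

The yellow circle moved from (7.7, 7.5) to (8.2, 5.1), a distance of √(0.5² + 2.4²) ≈ 2.5.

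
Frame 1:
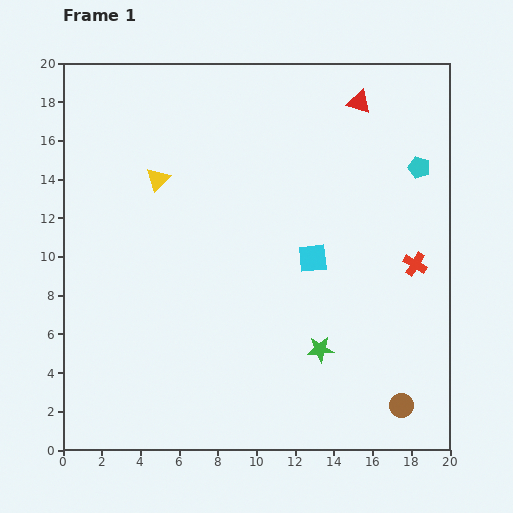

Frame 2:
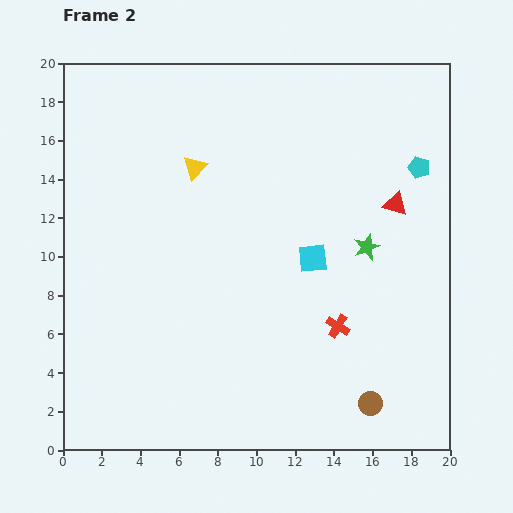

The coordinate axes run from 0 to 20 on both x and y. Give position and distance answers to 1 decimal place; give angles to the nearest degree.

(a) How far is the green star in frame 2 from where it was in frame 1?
5.8

The green star moved from (13.3, 5.2) to (15.7, 10.5), a distance of √(2.4² + 5.3²) ≈ 5.8.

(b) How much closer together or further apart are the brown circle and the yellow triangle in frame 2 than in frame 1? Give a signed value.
-2.0

Distance in frame 1: 17.2. Distance in frame 2: 15.2.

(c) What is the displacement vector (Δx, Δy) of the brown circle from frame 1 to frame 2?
(-1.6, 0.1)

The brown circle was at (17.5, 2.3) in frame 1 and (15.9, 2.4) in frame 2.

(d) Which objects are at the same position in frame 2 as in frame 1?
the cyan pentagon, the cyan square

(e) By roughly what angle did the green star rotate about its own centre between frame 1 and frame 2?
18° counter-clockwise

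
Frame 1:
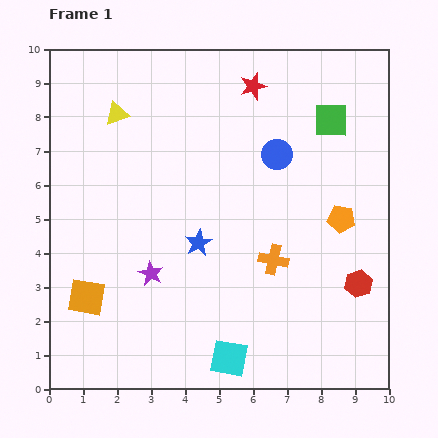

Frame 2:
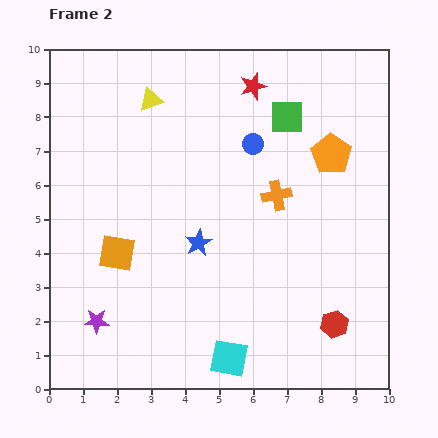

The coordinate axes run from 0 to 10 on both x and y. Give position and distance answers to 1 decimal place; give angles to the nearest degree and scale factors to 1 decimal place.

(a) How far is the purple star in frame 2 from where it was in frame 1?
2.1

The purple star moved from (3.0, 3.4) to (1.4, 2.0), a distance of √(1.6² + 1.4²) ≈ 2.1.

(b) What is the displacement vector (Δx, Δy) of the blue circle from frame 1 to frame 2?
(-0.7, 0.3)

The blue circle was at (6.7, 6.9) in frame 1 and (6.0, 7.2) in frame 2.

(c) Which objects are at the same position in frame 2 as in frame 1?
the cyan square, the blue star, the red star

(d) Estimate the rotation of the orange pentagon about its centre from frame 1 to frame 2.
24° clockwise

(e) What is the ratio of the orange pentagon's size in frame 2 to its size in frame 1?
1.4×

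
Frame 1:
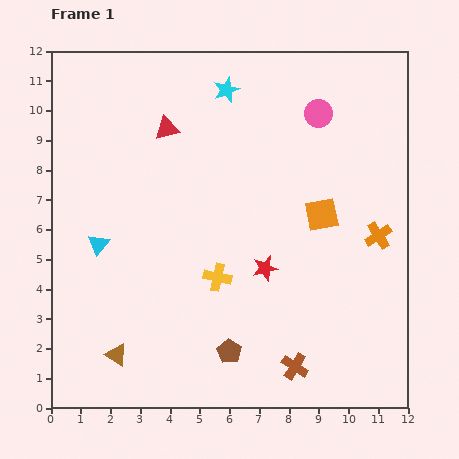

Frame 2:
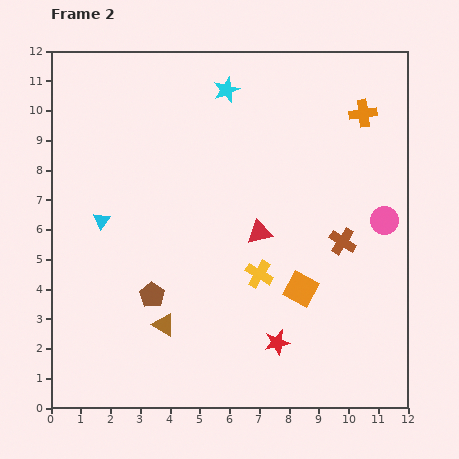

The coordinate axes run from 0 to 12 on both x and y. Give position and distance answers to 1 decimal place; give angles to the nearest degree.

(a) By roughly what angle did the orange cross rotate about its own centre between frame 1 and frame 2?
25° clockwise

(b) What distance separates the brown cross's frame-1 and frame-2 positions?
4.5

The brown cross moved from (8.2, 1.4) to (9.8, 5.6), a distance of √(1.6² + 4.2²) ≈ 4.5.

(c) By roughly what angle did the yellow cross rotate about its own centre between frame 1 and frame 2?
19° clockwise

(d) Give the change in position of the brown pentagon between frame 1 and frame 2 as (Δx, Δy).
(-2.6, 1.9)

The brown pentagon was at (6.0, 1.9) in frame 1 and (3.4, 3.8) in frame 2.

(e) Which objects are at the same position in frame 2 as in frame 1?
the cyan star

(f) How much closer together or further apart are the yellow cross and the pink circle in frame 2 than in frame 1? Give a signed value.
-1.9

Distance in frame 1: 6.5. Distance in frame 2: 4.6.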